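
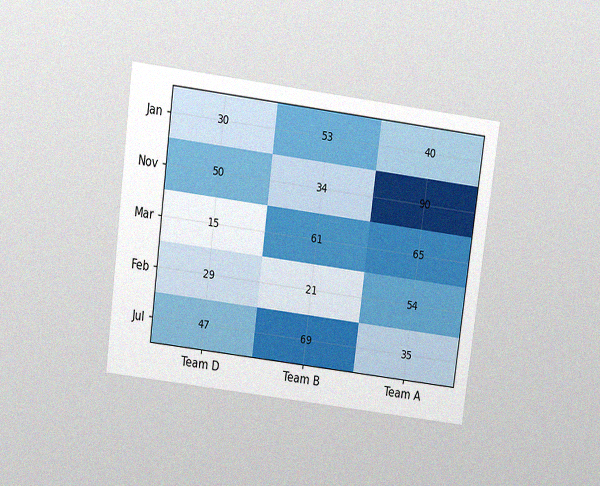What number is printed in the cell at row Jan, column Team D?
The chart is tilted about 7° clockwise and viewed slightly from above, with some photo noise. The (Jan, Team D) cell reads 30.

30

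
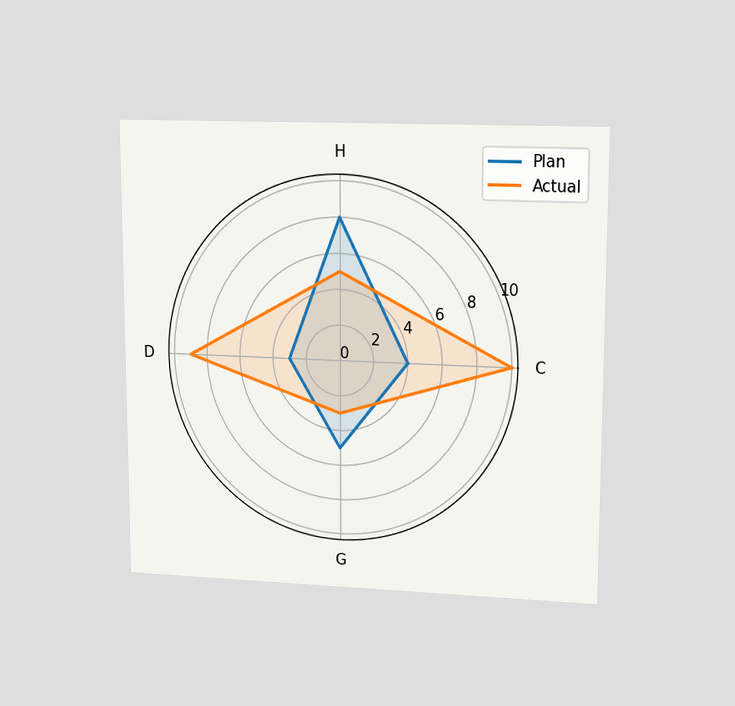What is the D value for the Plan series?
The chart is viewed at a slight angle. On the D axis, Plan reaches 3.

3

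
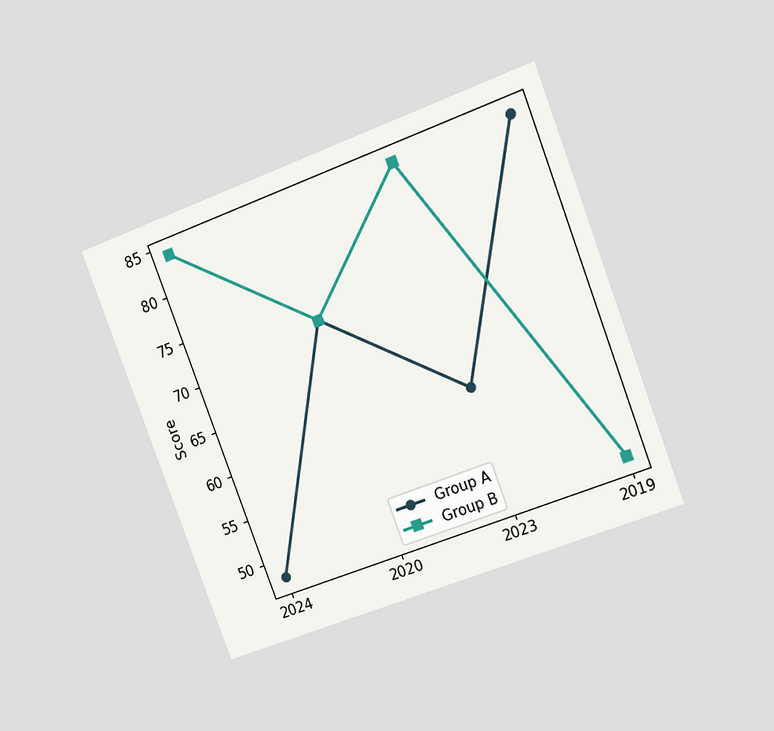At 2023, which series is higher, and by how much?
Group B, by 24

The chart is tilted about 21° counter-clockwise and viewed at a slight angle. At 2023, Group B sits above the other line by 24.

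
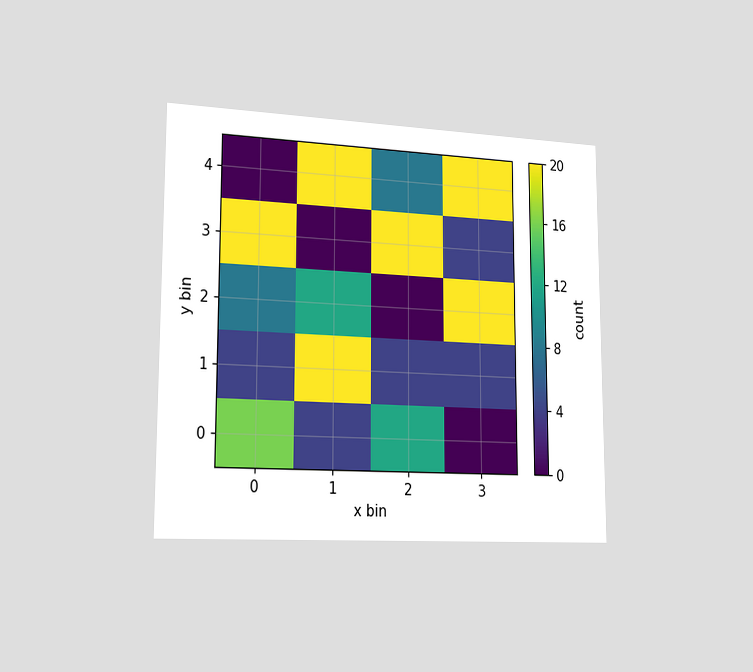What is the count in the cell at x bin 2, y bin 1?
4

The chart is viewed slightly from the left. Matching the cell (2, 1) against the colorbar gives 4.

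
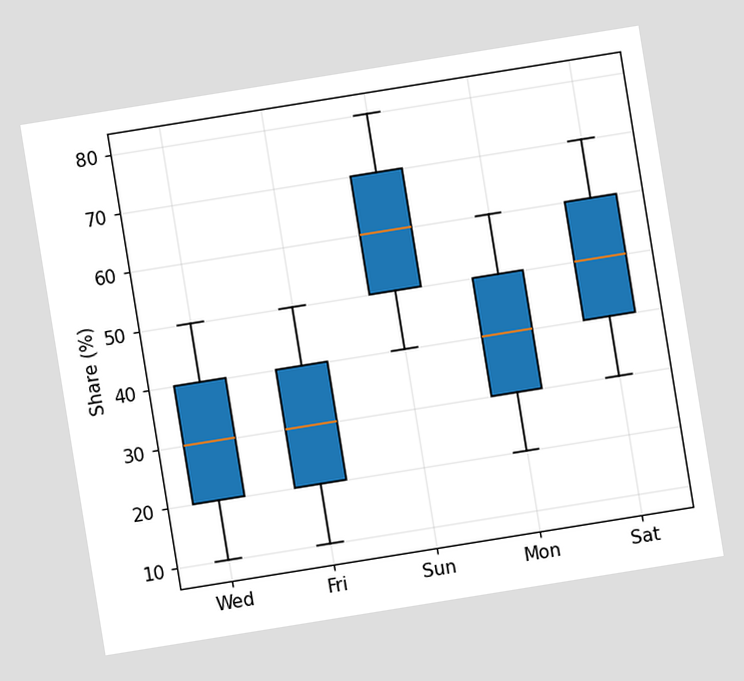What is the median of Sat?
50%

The chart is tilted about 9° counter-clockwise. The median line in the Sat box sits at 50%.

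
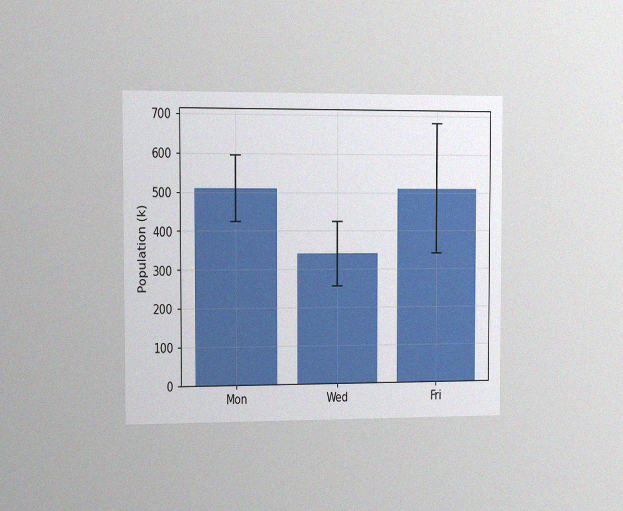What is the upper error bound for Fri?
The chart is viewed slightly from the left, with some photo noise. The Fri bar's upper whisker reaches 680k.

680k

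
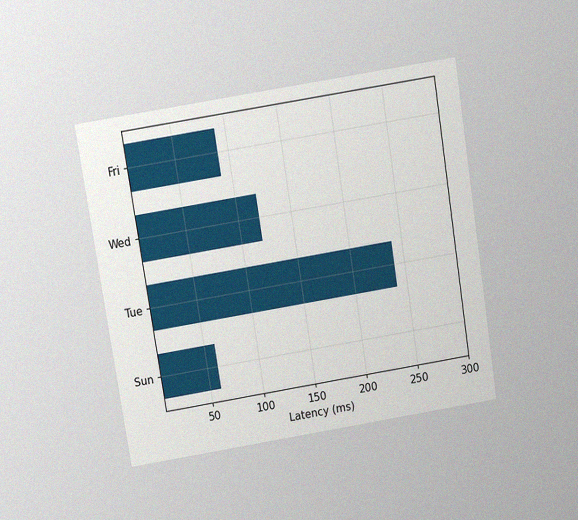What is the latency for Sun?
The chart is tilted about 9° counter-clockwise and viewed slightly from above, with some photo noise. Reading along the chart's x-axis, the Sun bar reaches 60ms.

60ms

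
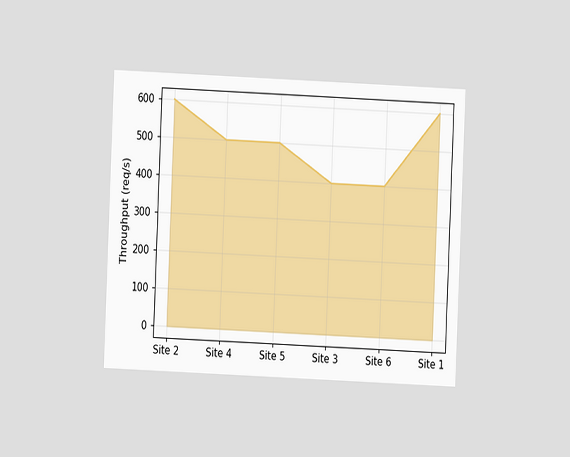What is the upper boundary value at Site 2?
600req/s

The chart is tilted about 3° clockwise and viewed at a slight angle. At Site 2 the upper boundary is at 600req/s.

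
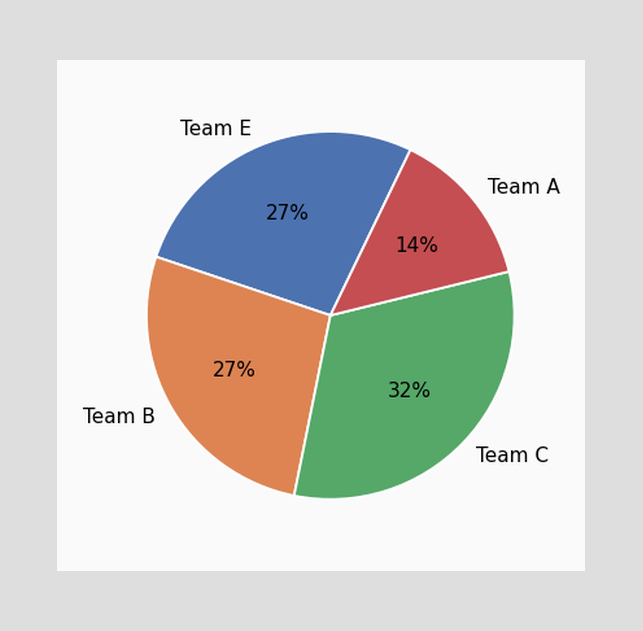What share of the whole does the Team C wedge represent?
32%

The Team C slice takes up 32% of the pie.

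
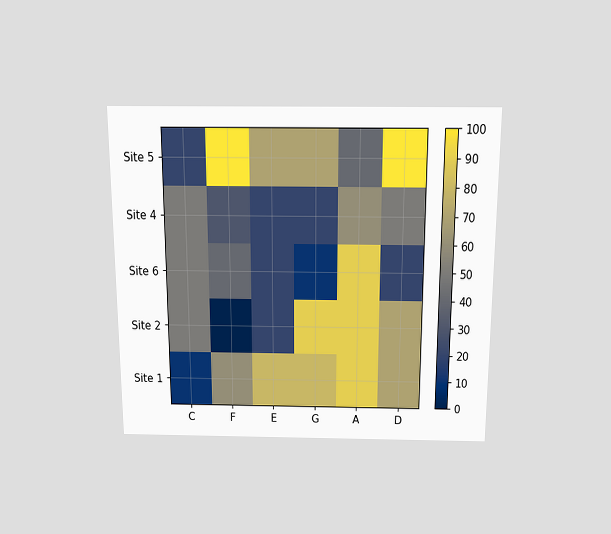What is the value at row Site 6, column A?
90

The chart is viewed slightly from above. Matching cell (Site 6, A) against the colorbar gives 90.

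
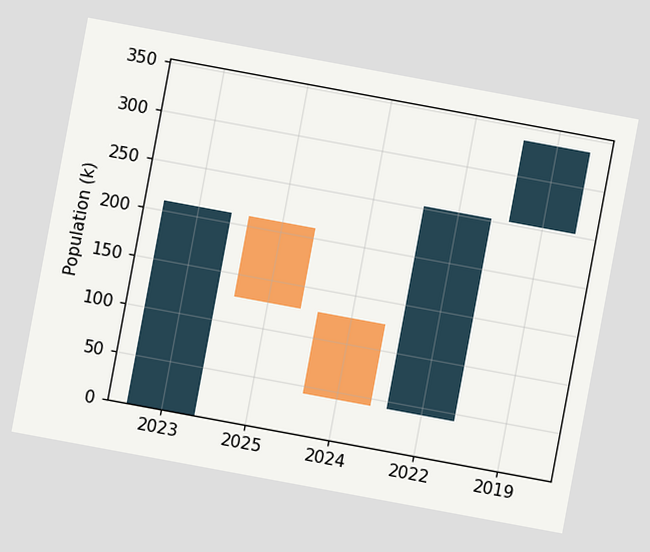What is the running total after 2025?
The chart is tilted about 10° clockwise. After 2025 the running total reaches 126k.

126k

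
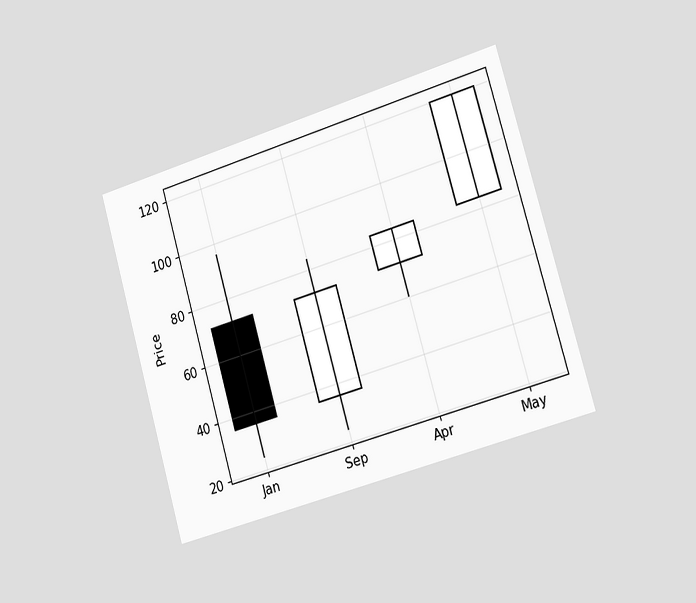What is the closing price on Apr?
The chart is tilted about 16° counter-clockwise and viewed slightly from the right. The Apr candle closes at 84.

84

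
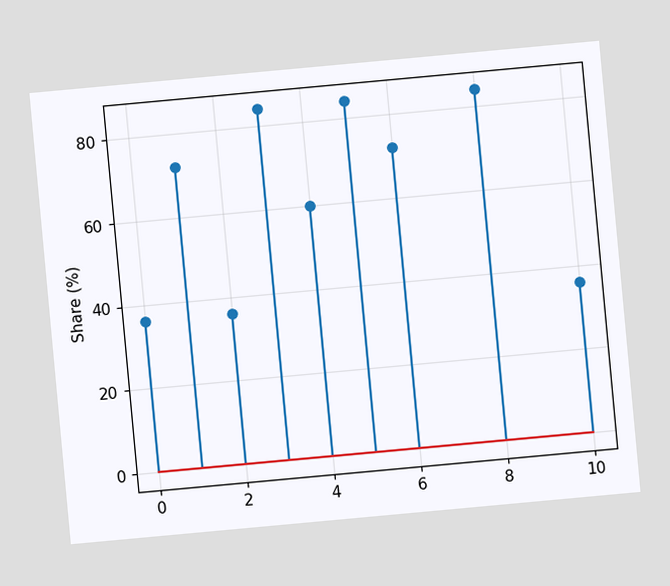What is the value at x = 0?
The chart is tilted about 5° counter-clockwise. The stem at x=0 reaches 36%.

36%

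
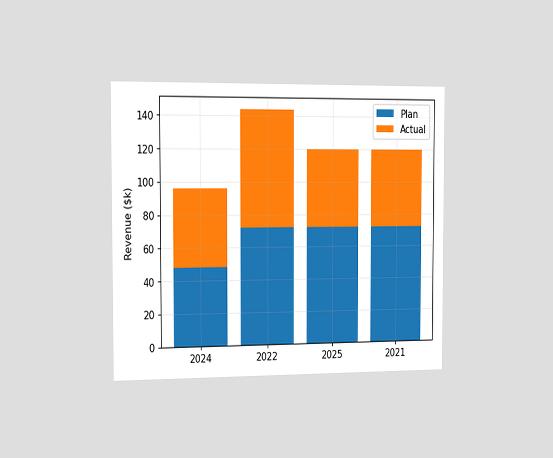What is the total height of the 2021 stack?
The chart is viewed slightly from the left. The 2021 stack's top reaches $120k on the y-axis.

$120k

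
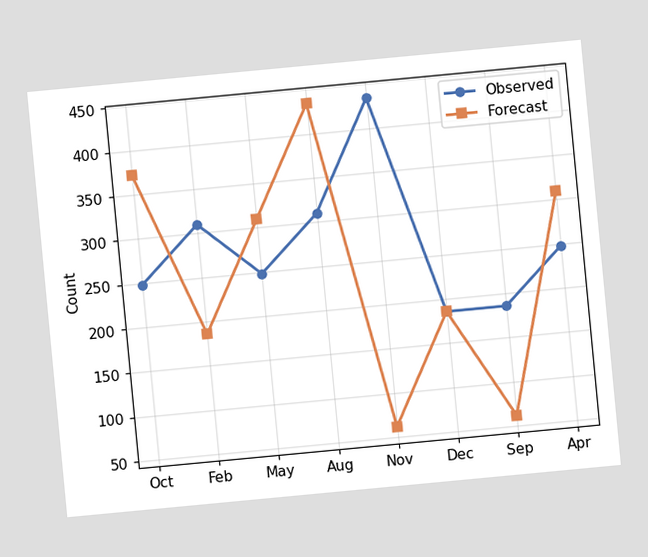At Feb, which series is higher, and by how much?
Observed, by 124

The chart is tilted about 5° counter-clockwise. At Feb, Observed sits above the other line by 124.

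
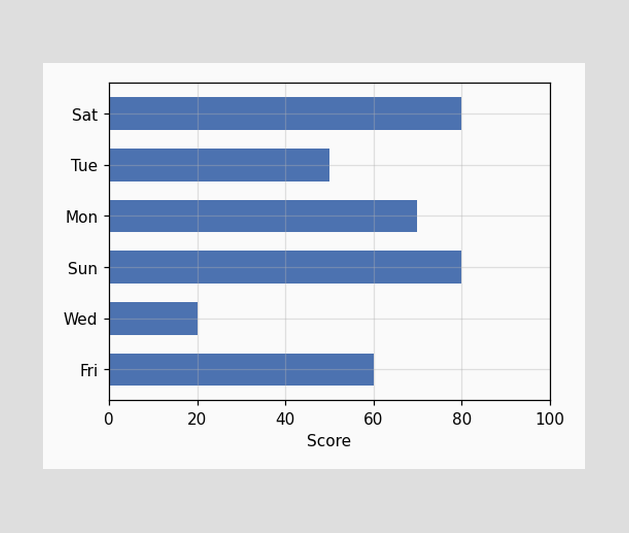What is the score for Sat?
80

Reading along the chart's x-axis, the Sat bar reaches 80.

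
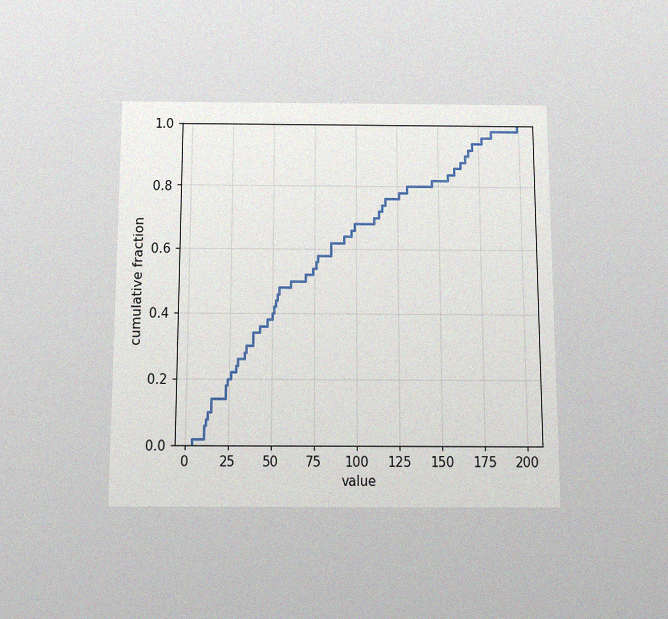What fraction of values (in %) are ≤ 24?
The chart is viewed slightly from below, with some photo noise. At x=24 the ECDF step is at 20%.

20%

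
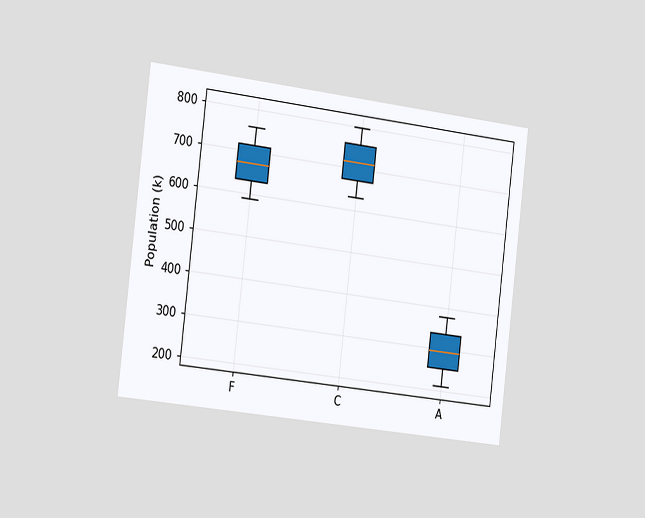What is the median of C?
714k

The chart is tilted about 7° clockwise and viewed slightly from the left. The median line in the C box sits at 714k.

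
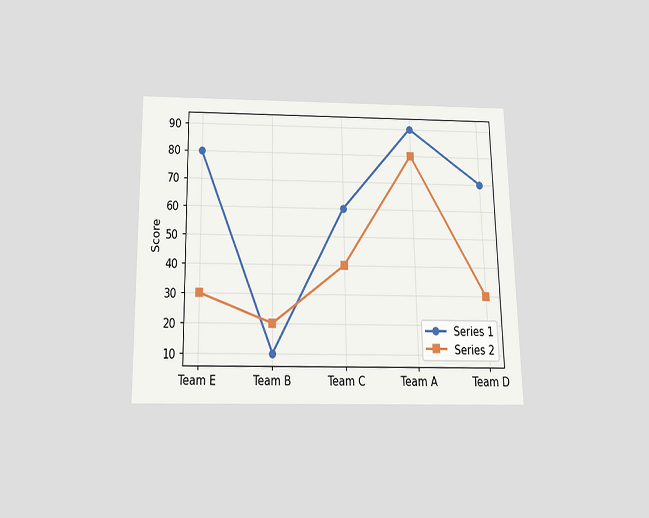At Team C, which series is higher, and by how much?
The chart is viewed slightly from below. At Team C, Series 1 sits above the other line by 20.

Series 1, by 20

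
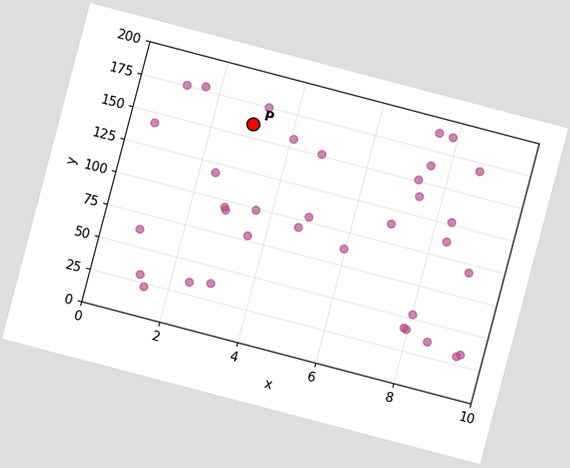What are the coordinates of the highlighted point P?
(3, 160)

The chart is tilted about 15° clockwise. Following the gridlines from P to each axis, P sits at (3, 160).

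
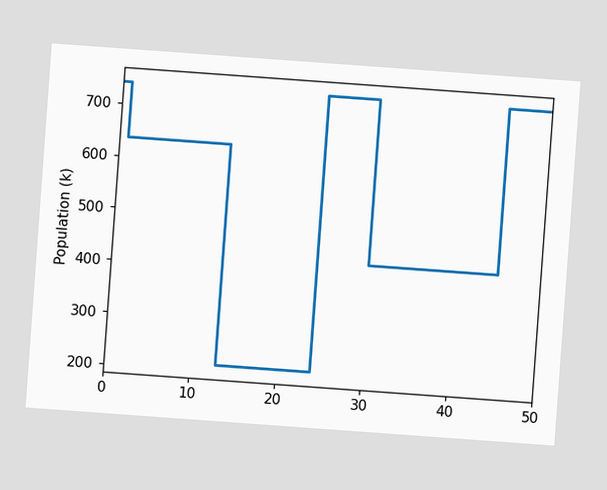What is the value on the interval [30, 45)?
424k

The chart is tilted about 4° clockwise. On [30, 45) the step sits at 424k.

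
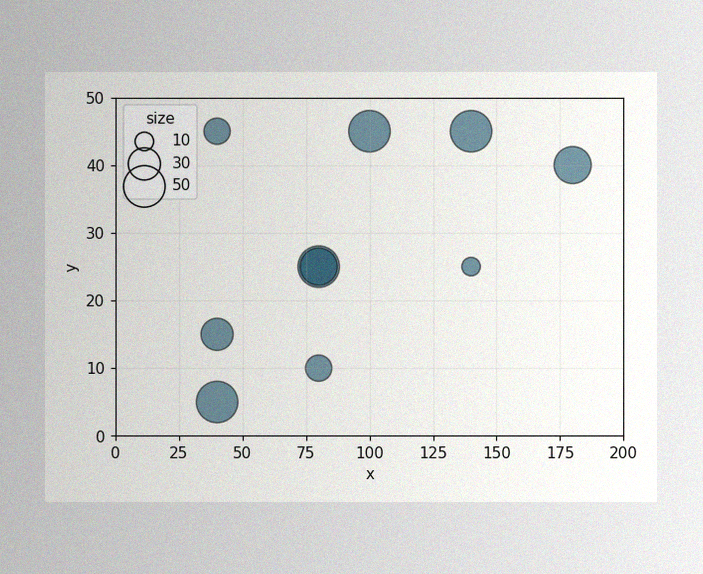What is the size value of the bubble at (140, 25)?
The image has some photo noise and uneven lighting. Matching the bubble at (140, 25) against the size legend gives 10.

10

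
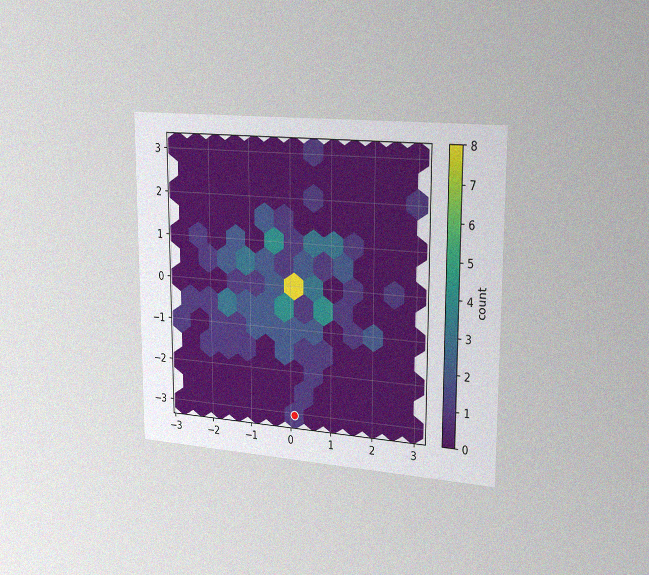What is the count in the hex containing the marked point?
1

The chart is viewed slightly from the right, with some photo noise. The marked hex reads 1 on the colorbar.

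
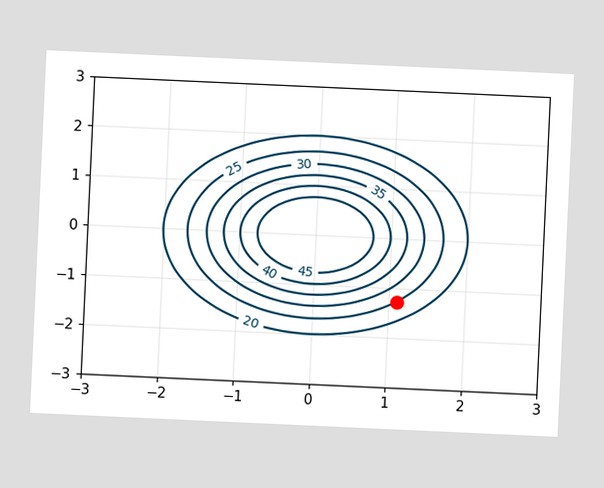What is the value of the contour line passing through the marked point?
25

The chart is tilted about 3° clockwise. The marked point sits on the contour labelled 25.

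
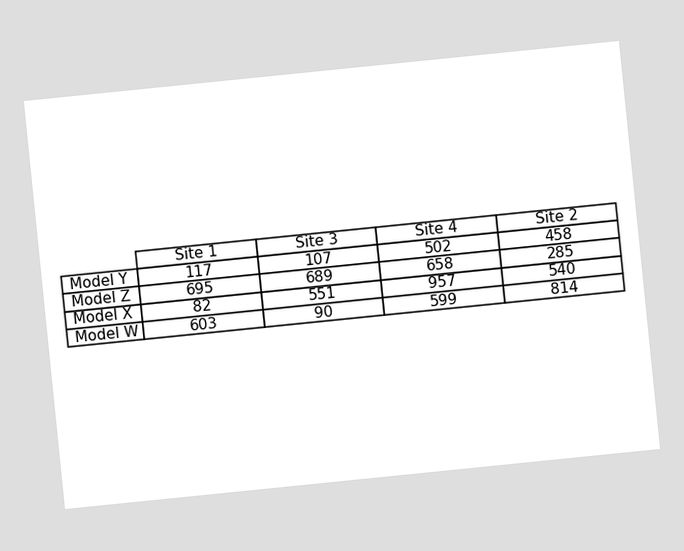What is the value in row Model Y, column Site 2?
458

The chart is tilted about 6° counter-clockwise. The (Model Y, Site 2) cell reads 458.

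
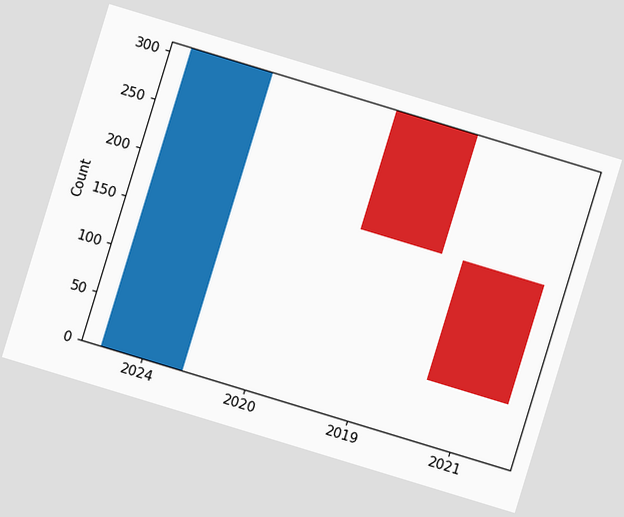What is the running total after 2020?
310

The chart is tilted about 17° clockwise. After 2020 the running total reaches 310.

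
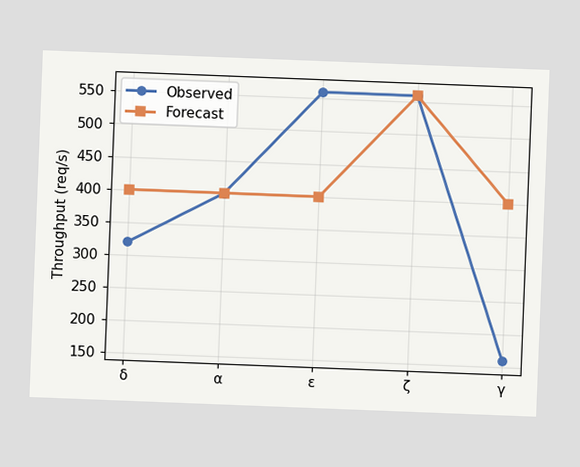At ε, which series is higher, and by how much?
The chart is tilted about 2° clockwise. At ε, Observed sits above the other line by 160req/s.

Observed, by 160req/s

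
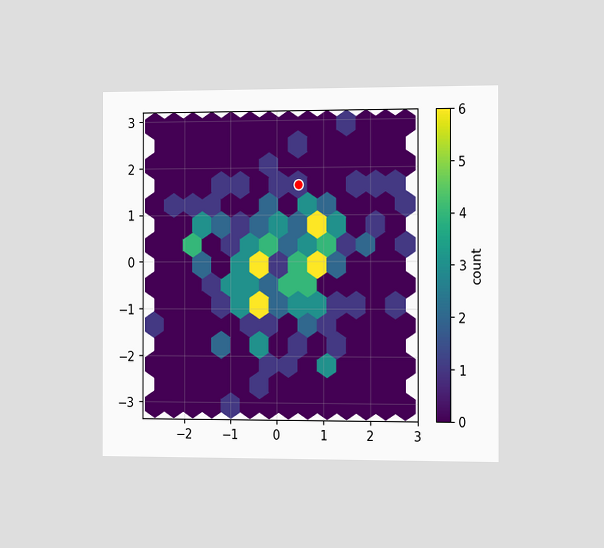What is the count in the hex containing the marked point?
1

The chart is viewed slightly from the right. The marked hex reads 1 on the colorbar.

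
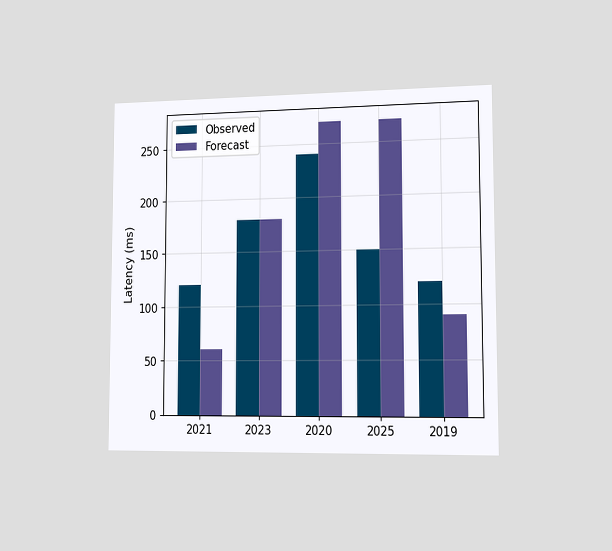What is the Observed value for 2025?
150ms

The chart is viewed slightly from the right. The Observed bar at 2025 reaches 150ms on the y-axis.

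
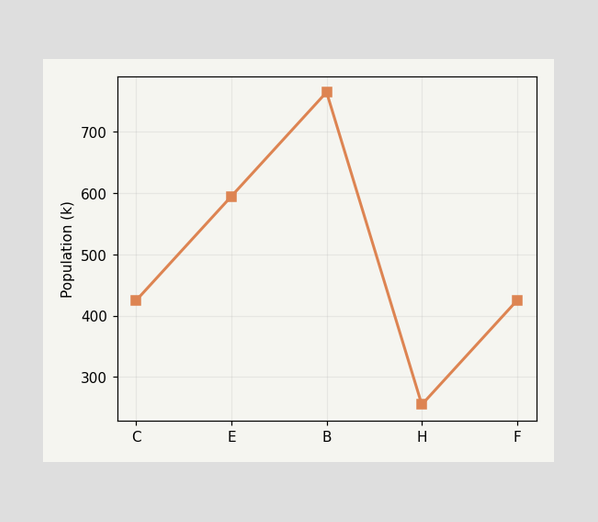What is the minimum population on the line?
The lowest point is at H, and reading across to the y-axis gives 255k.

255k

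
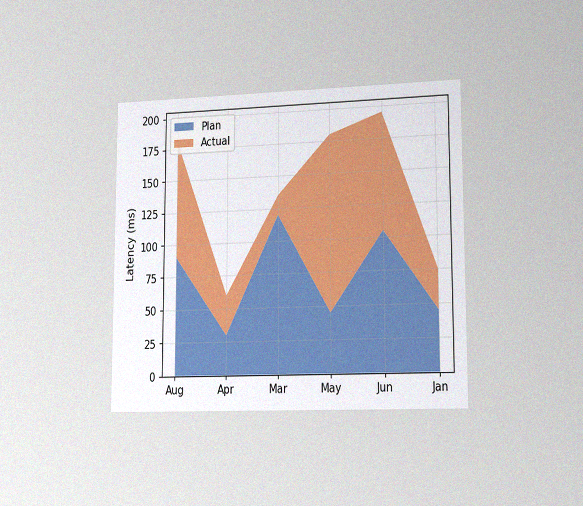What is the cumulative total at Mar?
135ms

The chart is viewed slightly from the right, with some photo noise. The stacked total at Mar reaches 135ms.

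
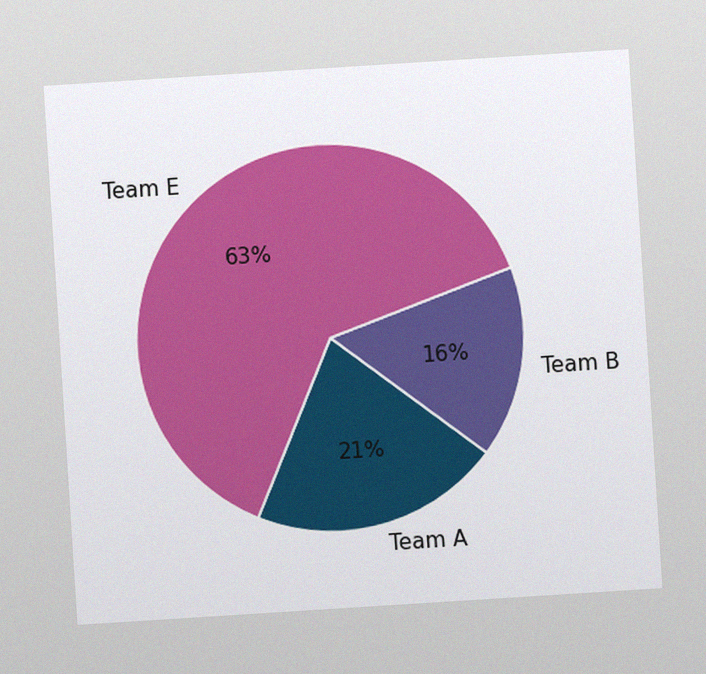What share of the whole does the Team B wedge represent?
The chart is tilted about 4° counter-clockwise, with some photo noise. The Team B slice takes up 16% of the pie.

16%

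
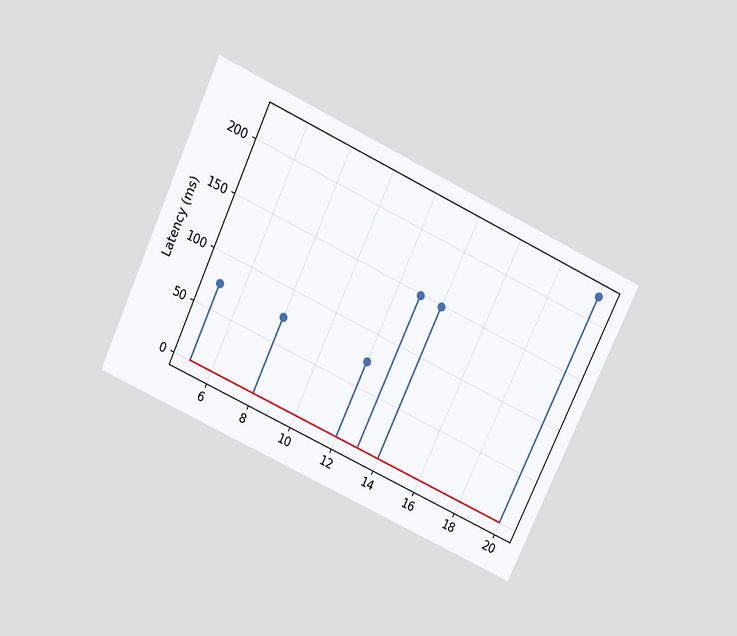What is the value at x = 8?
74ms

The chart is tilted about 25° clockwise and viewed slightly from above. The stem at x=8 reaches 74ms.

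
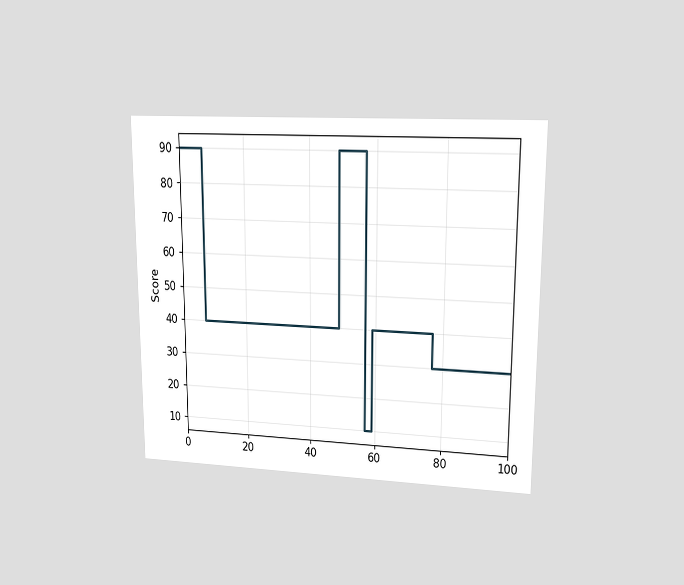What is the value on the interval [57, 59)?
10

The chart is viewed at a slight angle. On [57, 59) the step sits at 10.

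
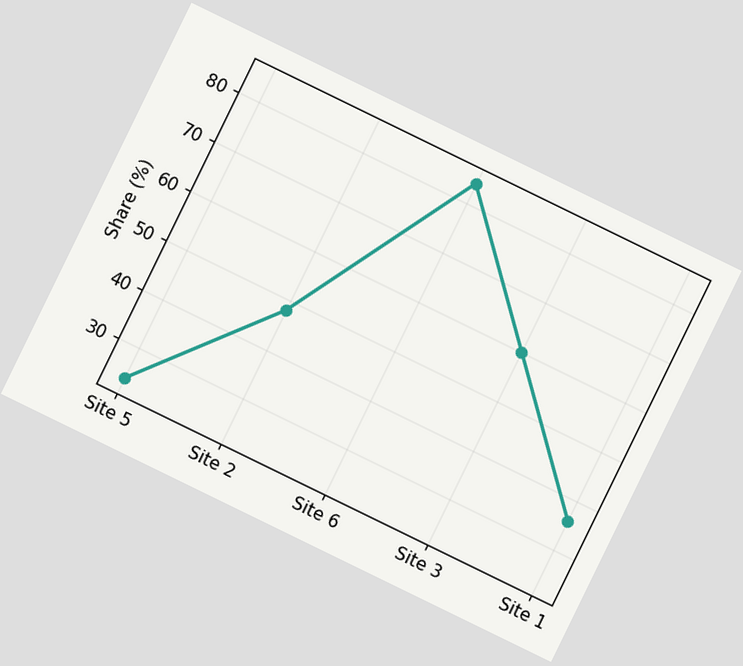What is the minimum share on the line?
The chart is tilted about 26° clockwise. The lowest point is at Site 5, and reading across to the y-axis gives 24%.

24%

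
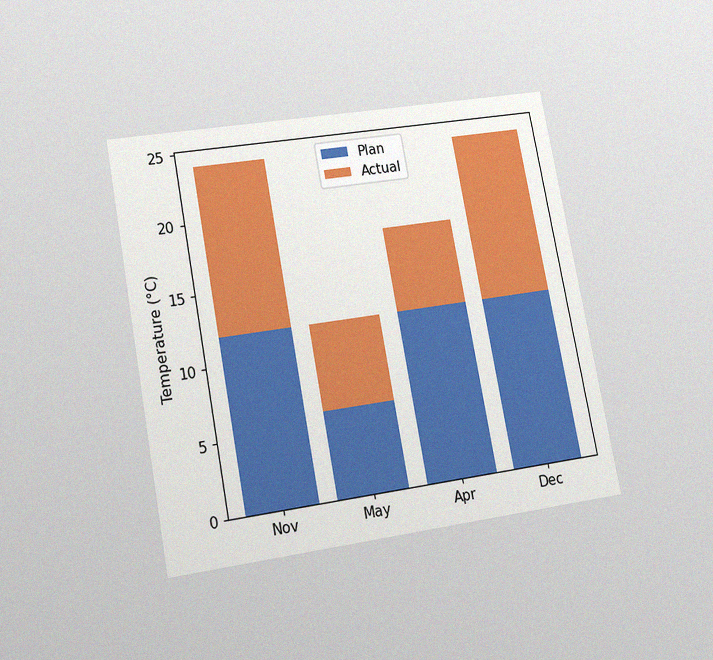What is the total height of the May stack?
The chart is tilted about 11° counter-clockwise and viewed at a slight angle, with some photo noise. The May stack's top reaches 12°C on the y-axis.

12°C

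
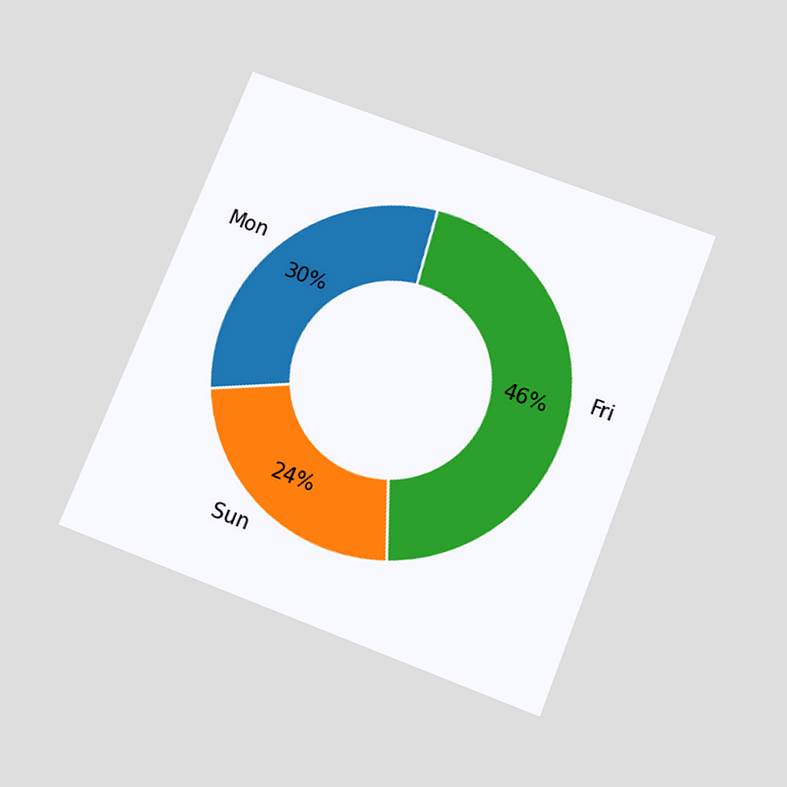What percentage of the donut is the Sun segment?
24%

The chart is tilted about 21° clockwise and viewed slightly from below. The Sun segment takes up 24% of the ring.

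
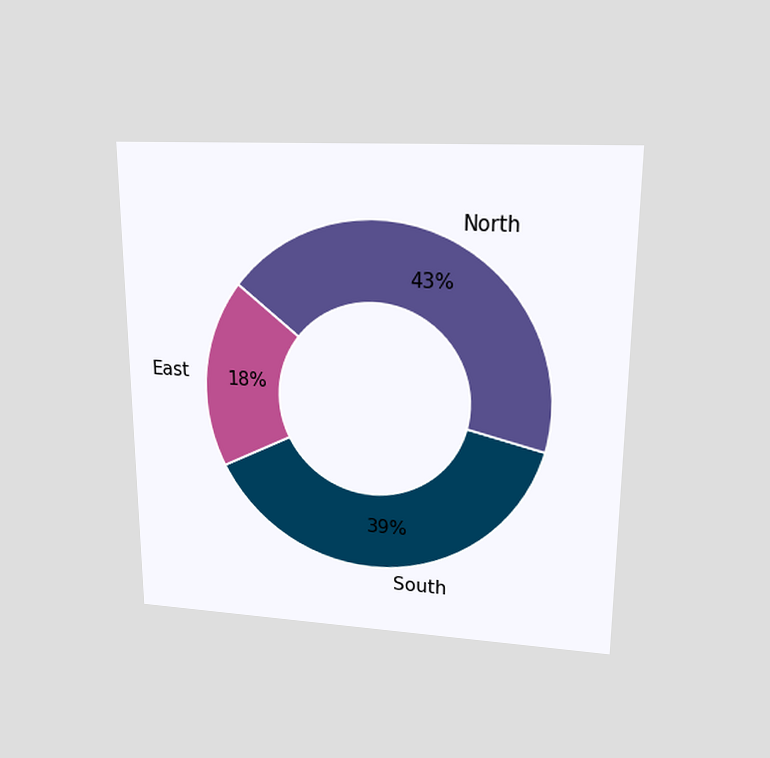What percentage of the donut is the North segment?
The chart is viewed at a slight angle. The North segment takes up 43% of the ring.

43%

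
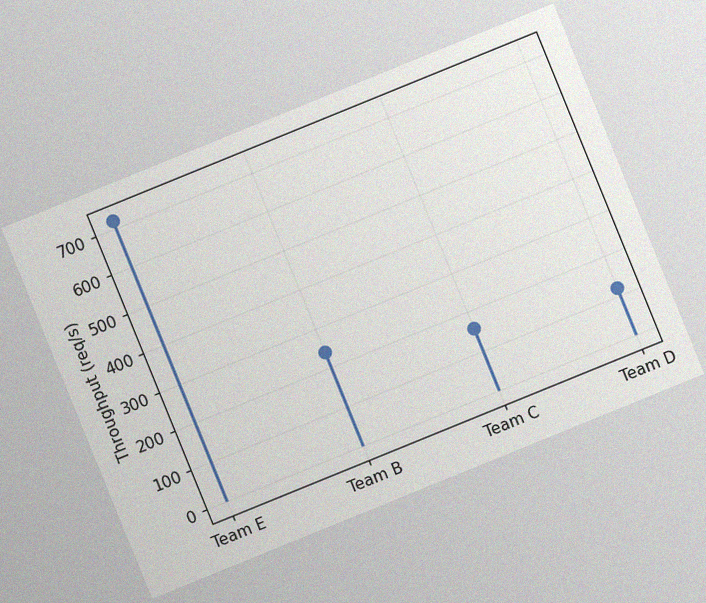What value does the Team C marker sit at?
160req/s

The chart is tilted about 22° counter-clockwise, with some photo noise. The Team C marker sits at 160req/s.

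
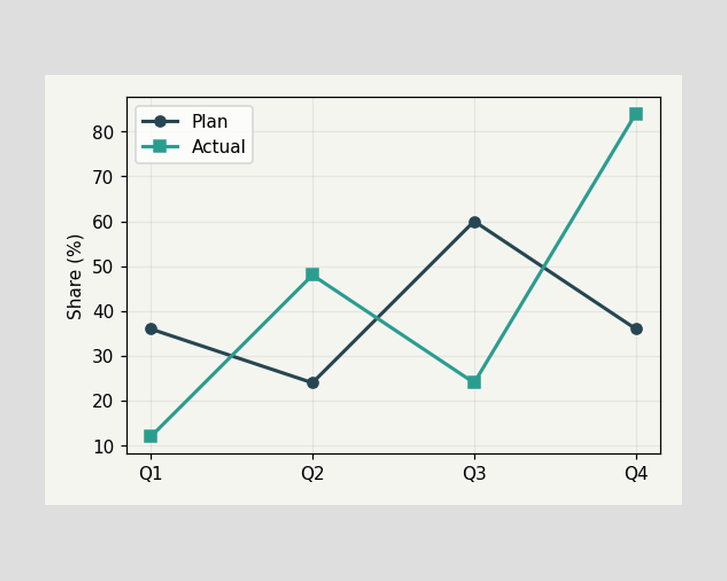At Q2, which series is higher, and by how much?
Actual, by 24%

At Q2, Actual sits above the other line by 24%.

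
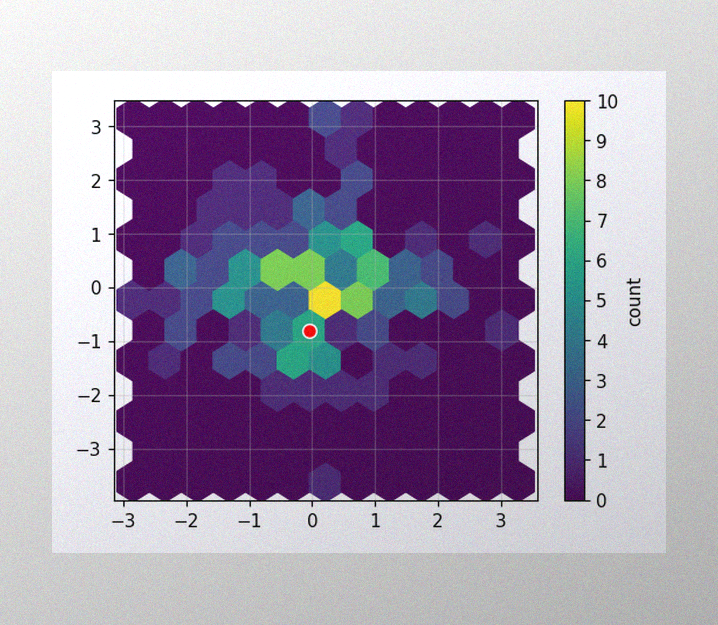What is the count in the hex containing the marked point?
The image has some photo noise and uneven lighting. The marked hex reads 6 on the colorbar.

6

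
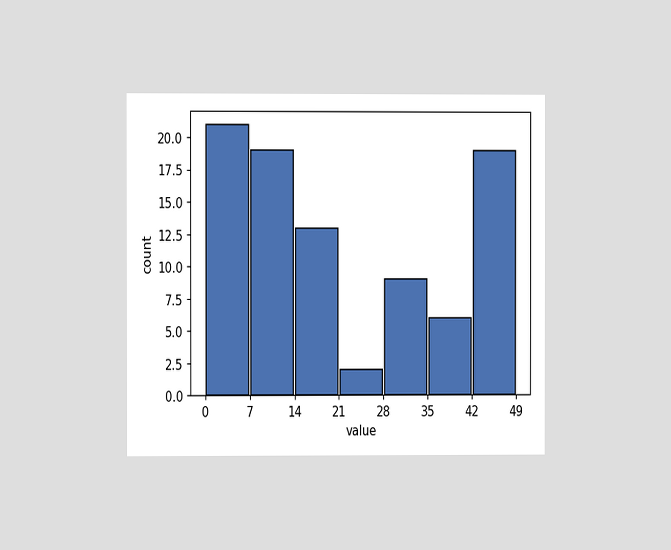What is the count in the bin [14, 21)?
The chart is viewed at a slight angle. The [14, 21) bin has height 13.

13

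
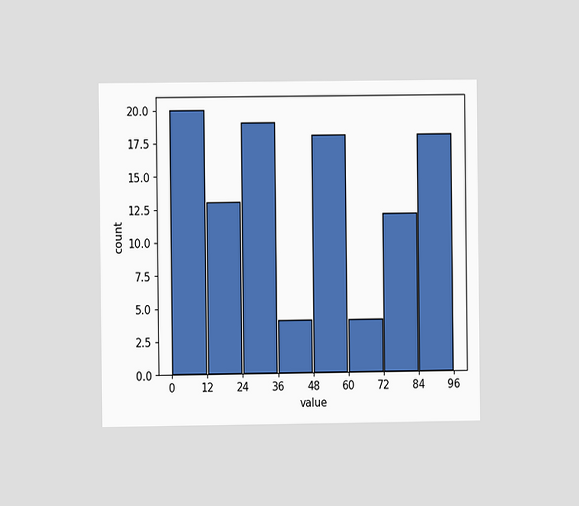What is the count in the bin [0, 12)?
The chart is viewed at a slight angle. The [0, 12) bin has height 20.

20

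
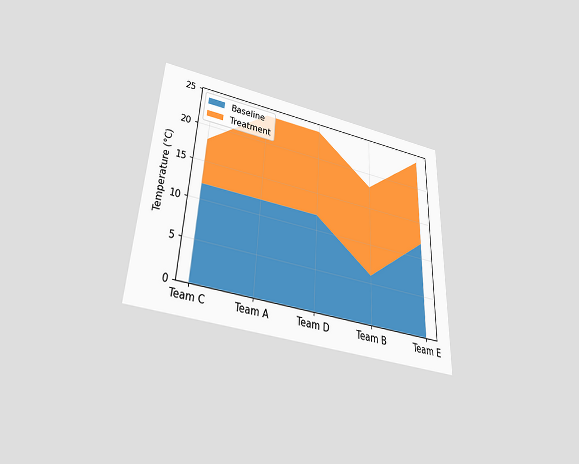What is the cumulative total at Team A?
24°C

The chart is tilted about 3° clockwise and viewed slightly from below. The stacked total at Team A reaches 24°C.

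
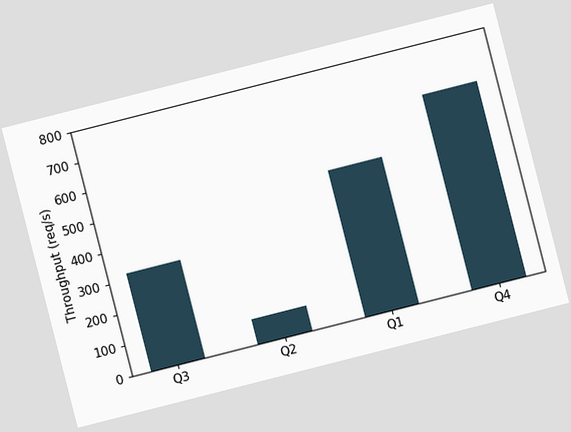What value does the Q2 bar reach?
80req/s

The chart is tilted about 14° counter-clockwise. Reading along the chart's y-axis, the Q2 bar reaches 80req/s.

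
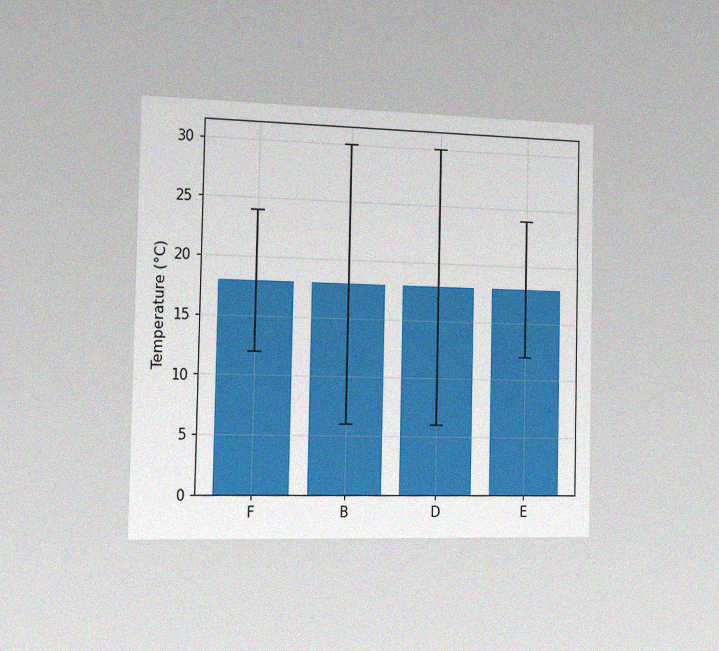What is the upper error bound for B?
The chart is viewed slightly from the left, with some photo noise. The B bar's upper whisker reaches 30°C.

30°C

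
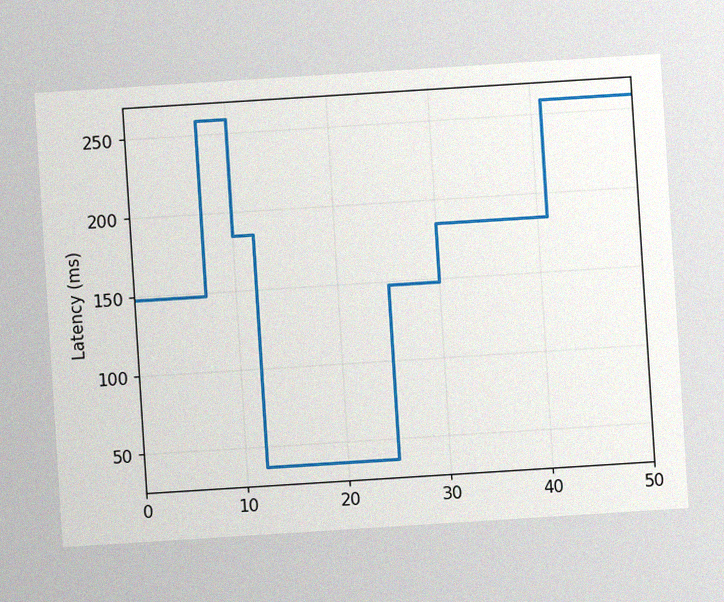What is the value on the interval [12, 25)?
37ms

The chart is tilted about 4° counter-clockwise, with some photo noise. On [12, 25) the step sits at 37ms.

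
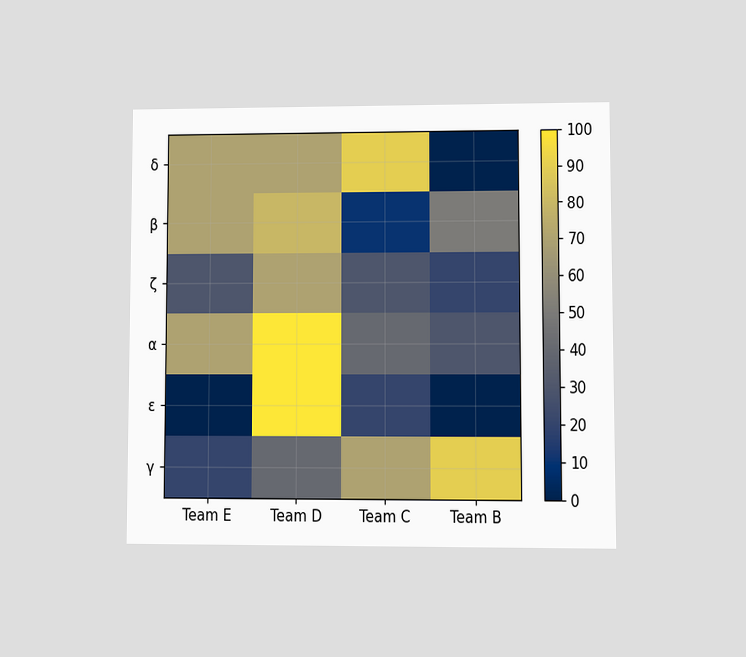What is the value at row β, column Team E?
70

The chart is viewed at a slight angle. Matching cell (β, Team E) against the colorbar gives 70.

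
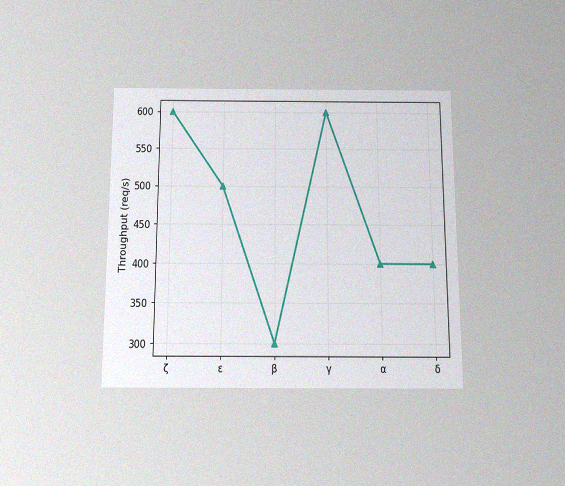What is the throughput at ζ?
600req/s

The chart is viewed slightly from below, with some photo noise. At ζ, the line is at 600req/s.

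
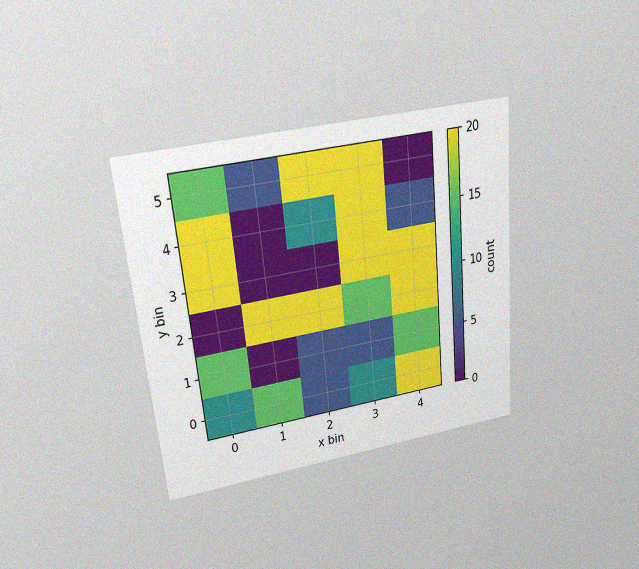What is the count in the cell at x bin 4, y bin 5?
The chart is tilted about 5° counter-clockwise and viewed slightly from above, with some photo noise. Matching the cell (4, 5) against the colorbar gives 0.

0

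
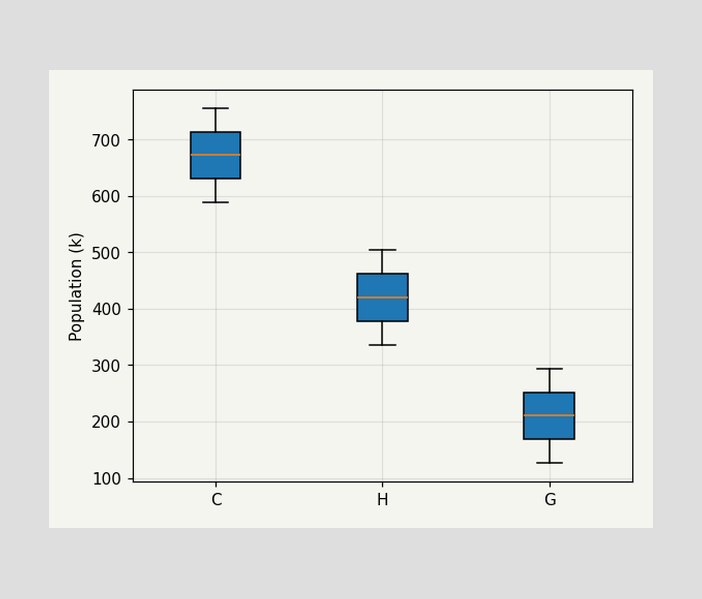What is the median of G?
210k

The median line in the G box sits at 210k.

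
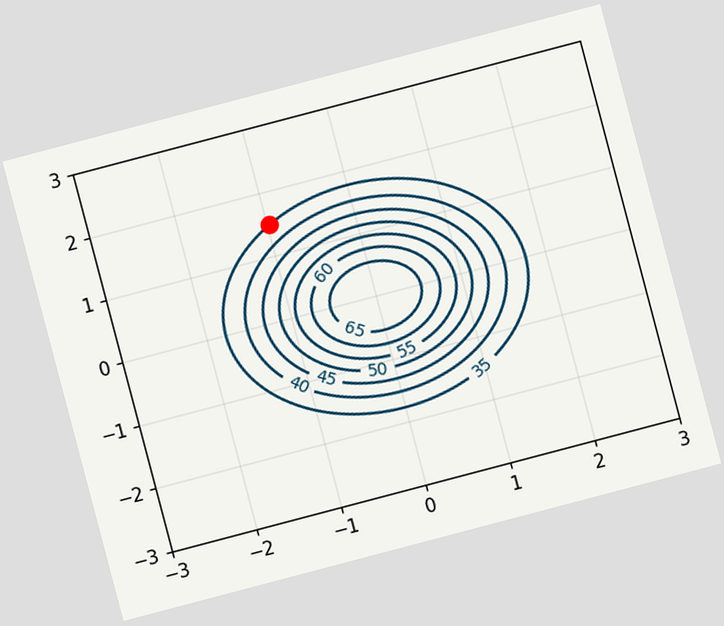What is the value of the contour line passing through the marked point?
35

The chart is tilted about 15° counter-clockwise. The marked point sits on the contour labelled 35.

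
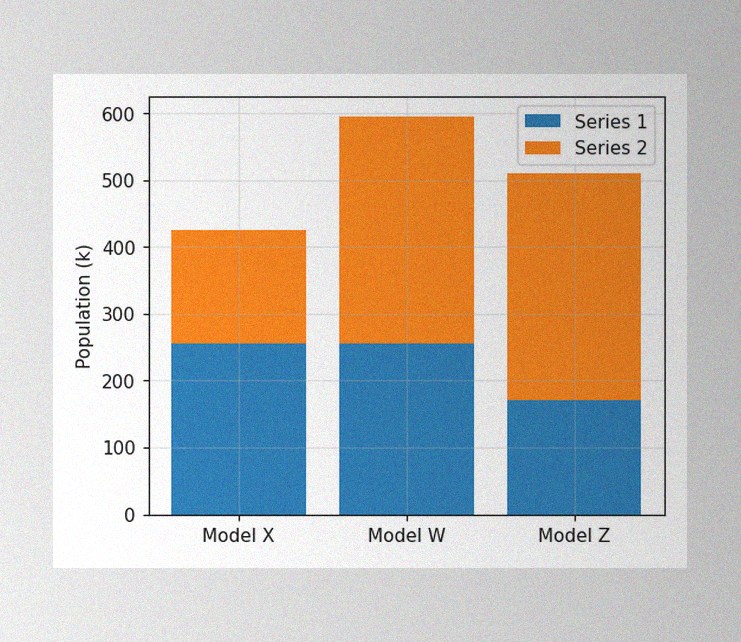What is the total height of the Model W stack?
595k

The image has some photo noise and uneven lighting. The Model W stack's top reaches 595k on the y-axis.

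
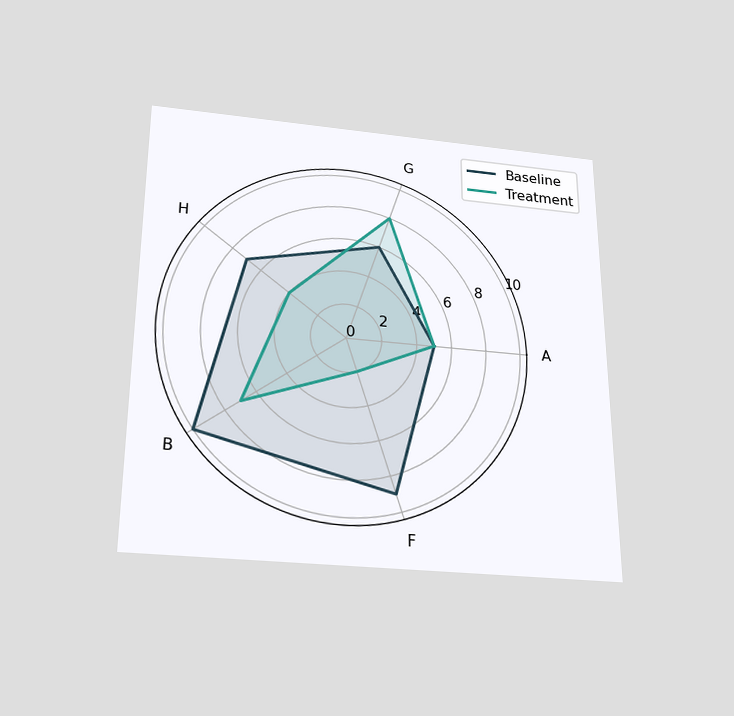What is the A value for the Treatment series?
5

The chart is viewed slightly from below. On the A axis, Treatment reaches 5.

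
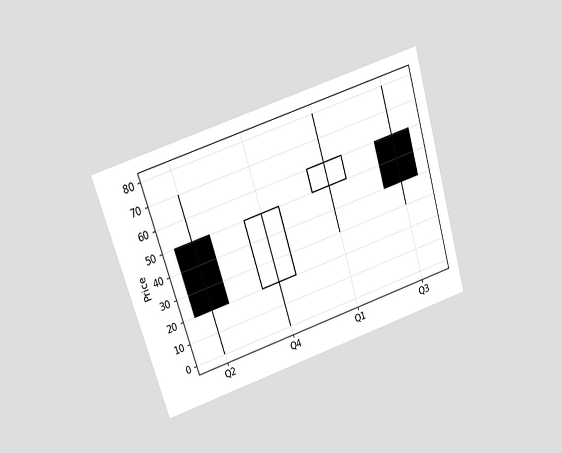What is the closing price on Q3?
The chart is tilted about 17° counter-clockwise and viewed at a slight angle. The Q3 candle closes at 40.

40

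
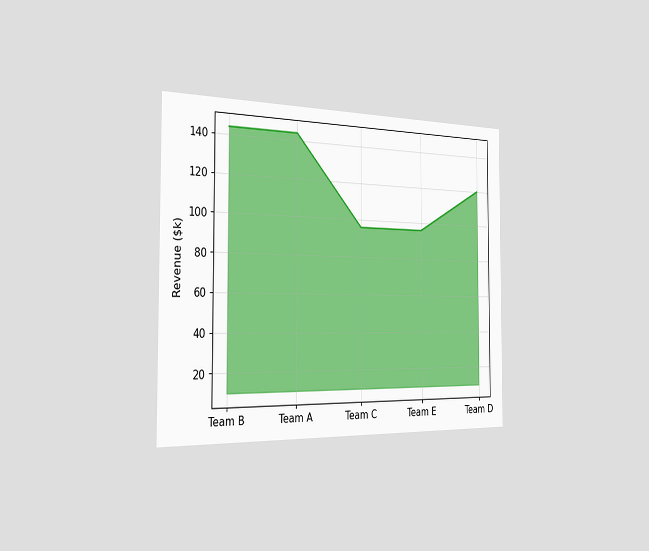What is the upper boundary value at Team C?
$96k

The chart is viewed slightly from the left. At Team C the upper boundary is at $96k.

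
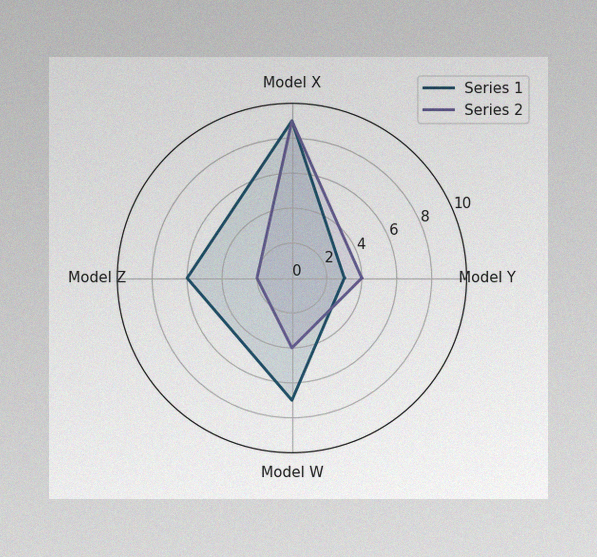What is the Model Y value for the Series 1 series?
3

The image has some photo noise and uneven lighting. On the Model Y axis, Series 1 reaches 3.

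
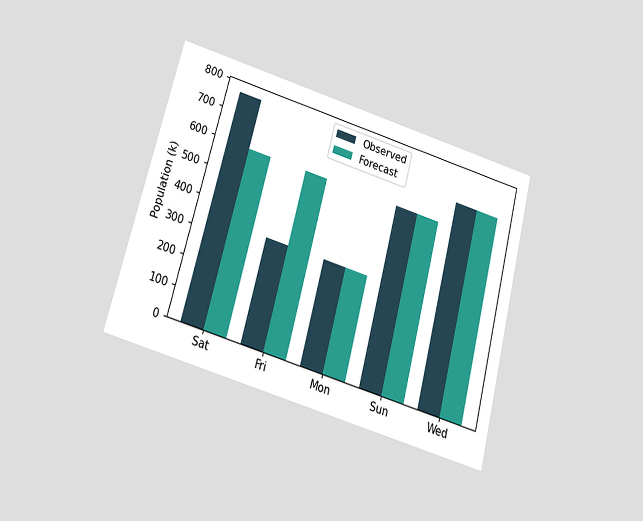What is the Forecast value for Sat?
The chart is tilted about 15° clockwise and viewed slightly from below. The Forecast bar at Sat reaches 595k on the y-axis.

595k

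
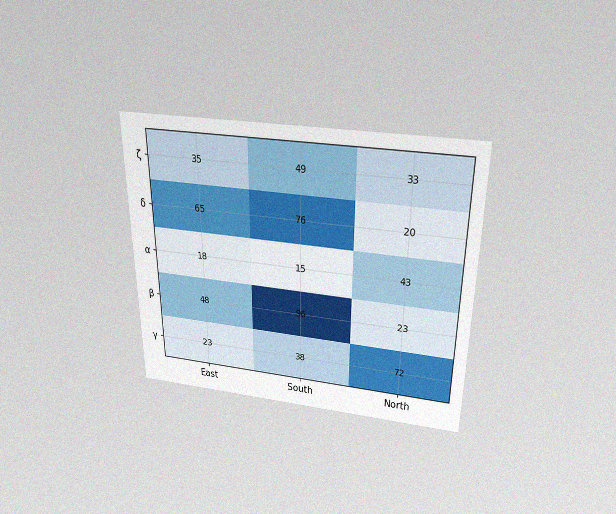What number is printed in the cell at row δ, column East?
The chart is viewed slightly from above, with some photo noise. The (δ, East) cell reads 65.

65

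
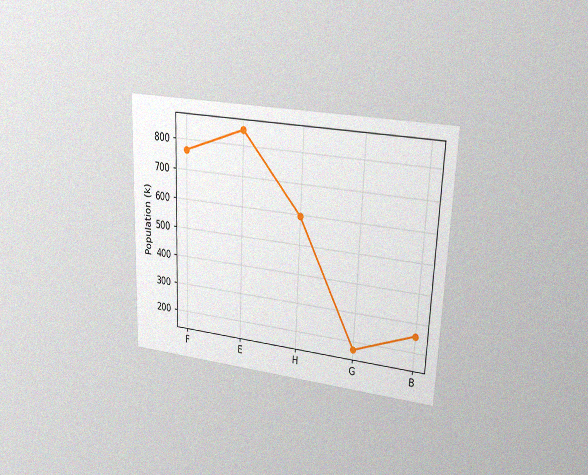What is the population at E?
850k

The chart is tilted about 2° clockwise and viewed at a slight angle, with some photo noise. At E, the line is at 850k.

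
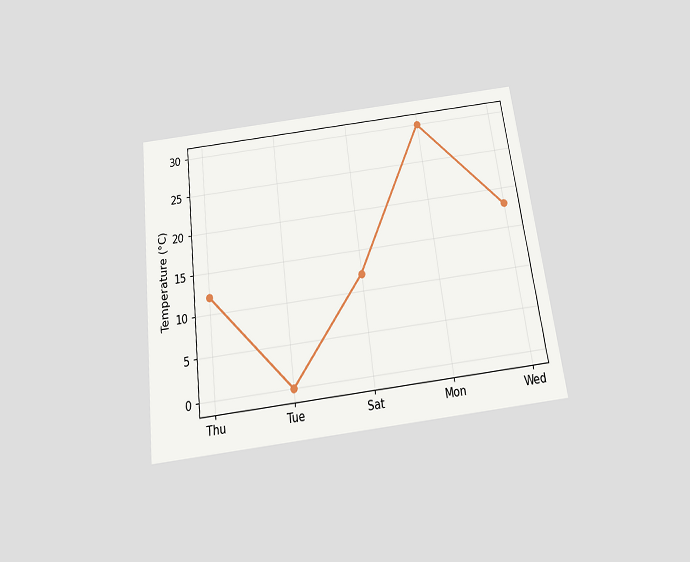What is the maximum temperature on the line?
30°C

The chart is tilted about 7° counter-clockwise and viewed slightly from below. The highest point is at Mon, and reading across to the y-axis gives 30°C.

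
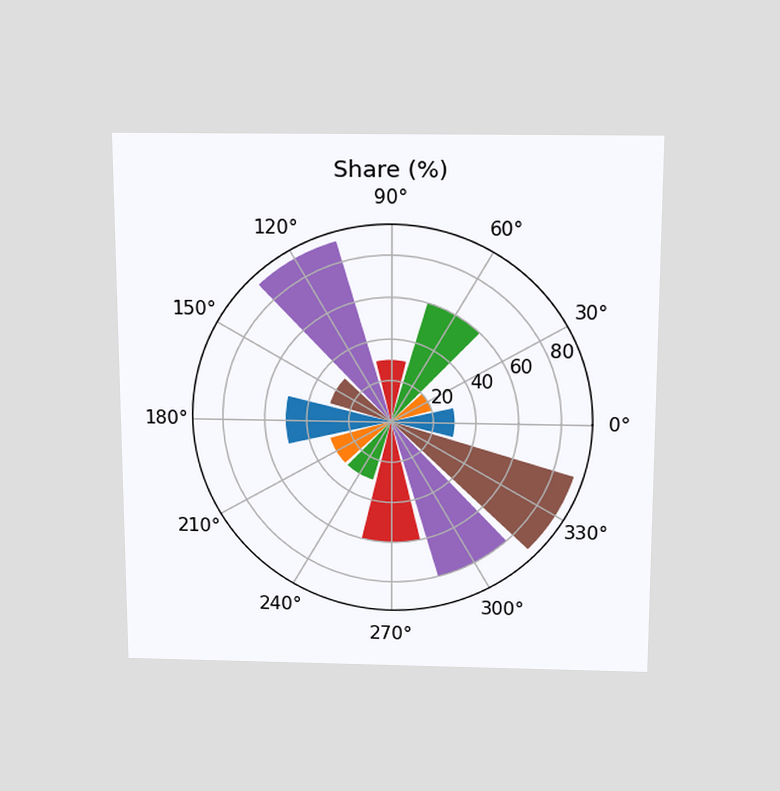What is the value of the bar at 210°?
30%

The chart is viewed slightly from above. The bar at 210° reaches 30% on the radial axis.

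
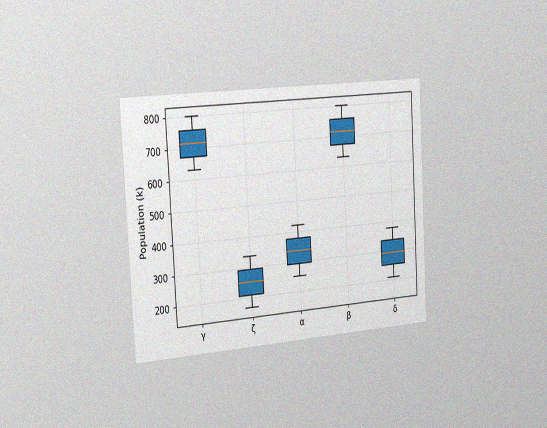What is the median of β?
The chart is tilted about 3° counter-clockwise and viewed slightly from the left, with some photo noise. The median line in the β box sits at 714k.

714k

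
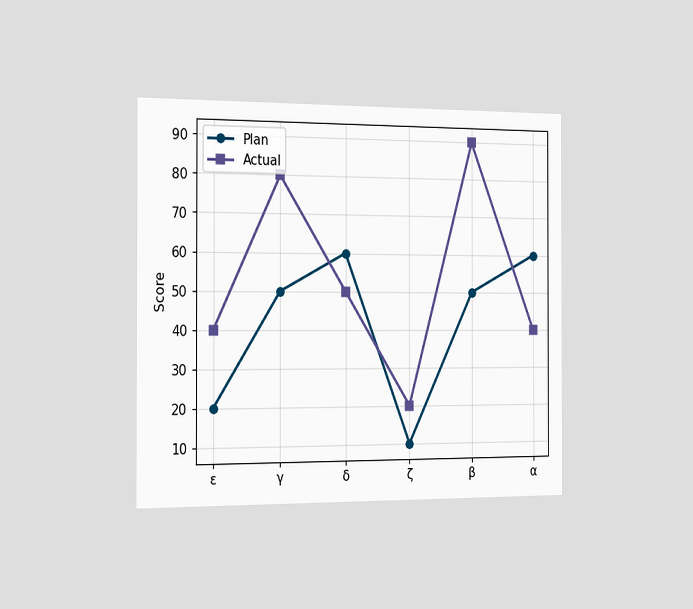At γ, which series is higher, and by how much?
Actual, by 30

The chart is viewed slightly from the left. At γ, Actual sits above the other line by 30.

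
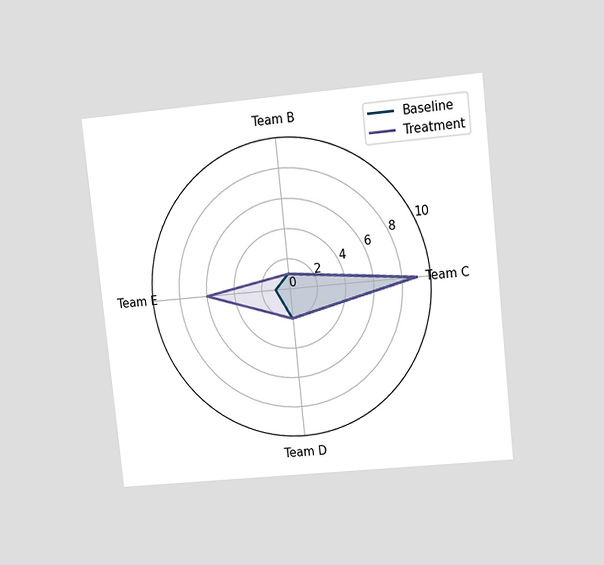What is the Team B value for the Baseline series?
1

The chart is tilted about 6° counter-clockwise and viewed at a slight angle. On the Team B axis, Baseline reaches 1.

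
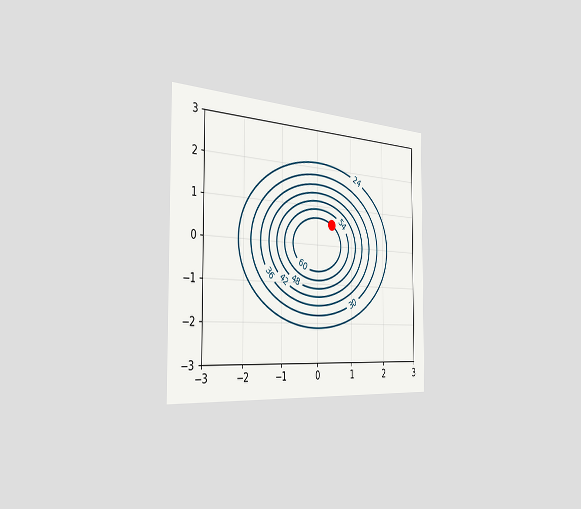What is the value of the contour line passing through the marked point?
The chart is viewed slightly from the left. The marked point sits on the contour labelled 60.

60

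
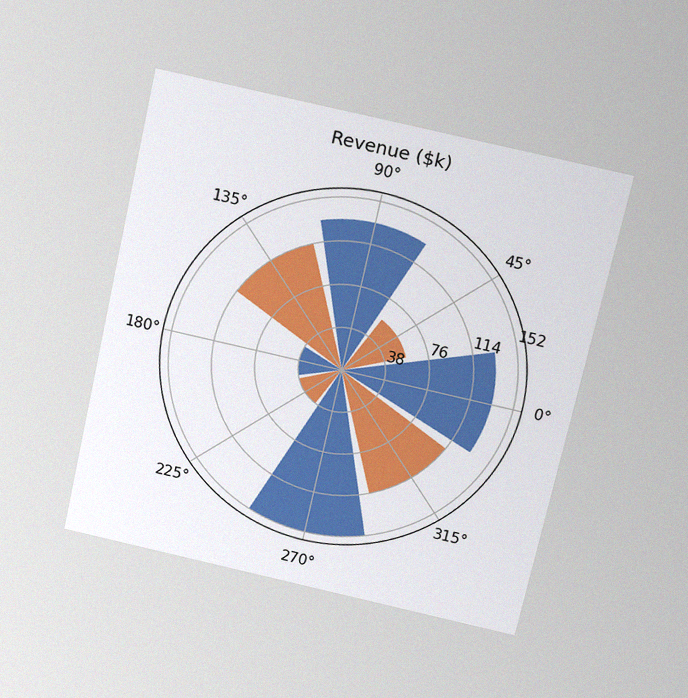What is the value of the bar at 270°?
The chart is tilted about 12° clockwise and viewed slightly from above, with some photo noise. The bar at 270° reaches $152k on the radial axis.

$152k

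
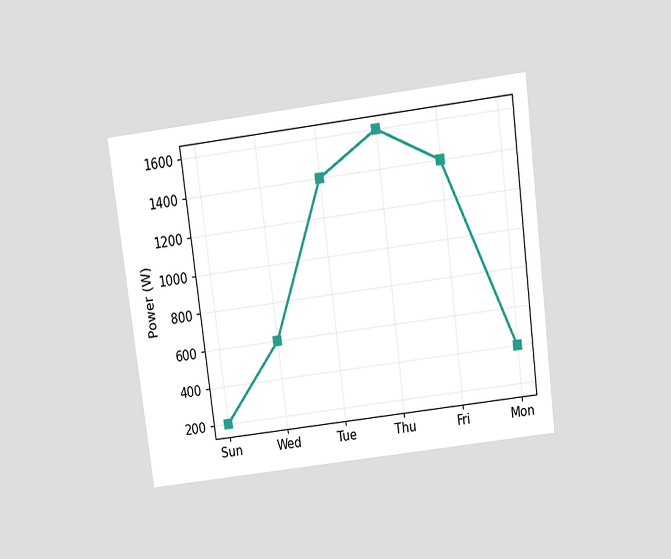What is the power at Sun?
200W

The chart is tilted about 7° counter-clockwise and viewed slightly from above. At Sun, the line is at 200W.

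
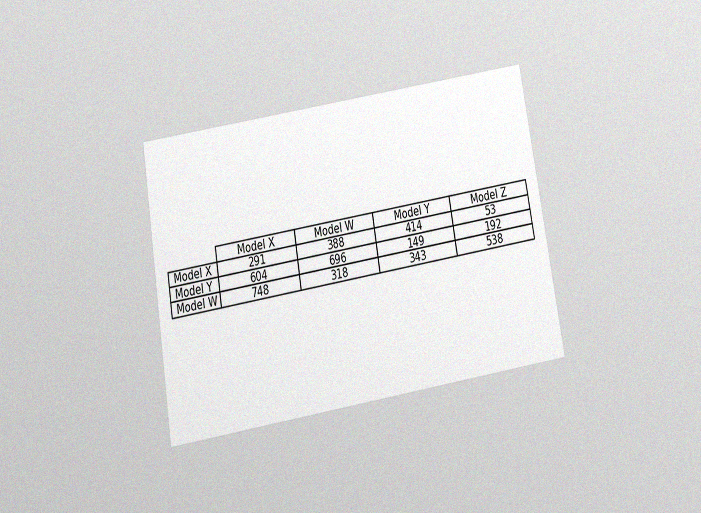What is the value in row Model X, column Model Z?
53

The chart is tilted about 9° counter-clockwise and viewed slightly from below, with some photo noise. The (Model X, Model Z) cell reads 53.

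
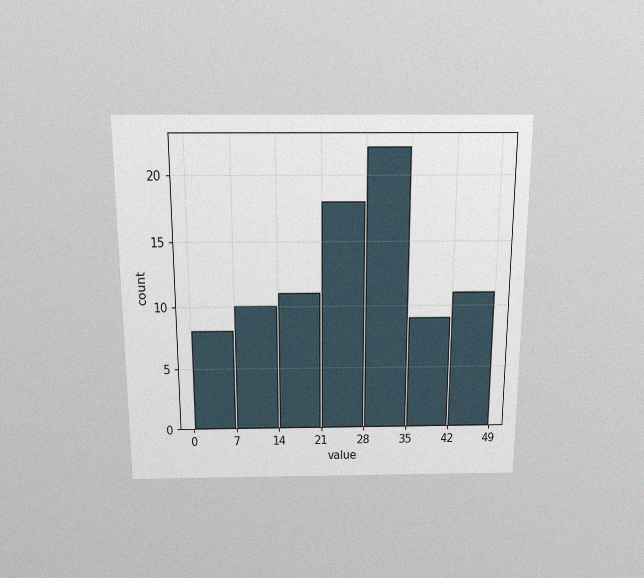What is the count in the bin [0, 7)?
The chart is viewed slightly from above, with some photo noise. The [0, 7) bin has height 8.

8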